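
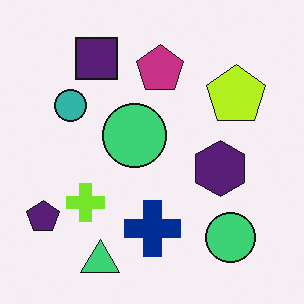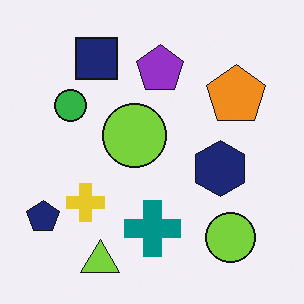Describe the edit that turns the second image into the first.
This is the original image hue-shifted slightly.

Every shape's color has rotated by the same amount around the hue wheel — a uniform hue shift.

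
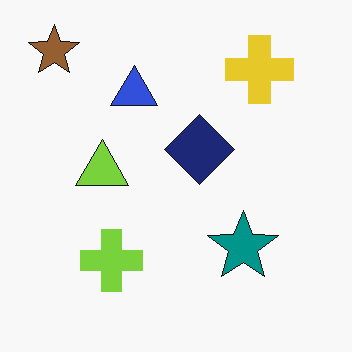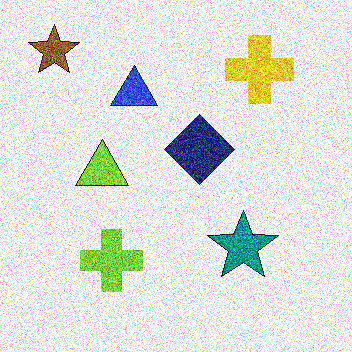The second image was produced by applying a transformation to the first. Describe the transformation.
The transformation is: degraded with strong gaussian noise.

Random speckle covers the whole image, including the flat background.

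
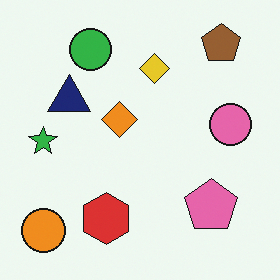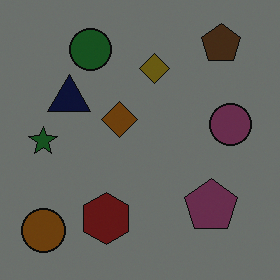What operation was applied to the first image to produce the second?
It was substantially darkened.

Every pixel — background and shapes alike — is uniformly darkened.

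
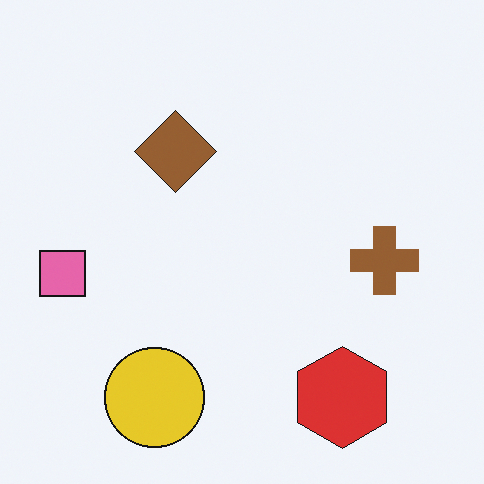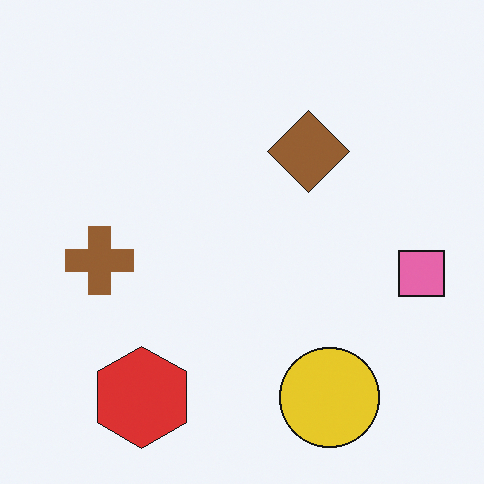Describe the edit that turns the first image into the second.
This is the original image flipped horizontally (left ↔ right).

The pink square is in the left of the first image and the right of the second — shapes on opposite sides of the vertical midline have swapped in a mirror flip.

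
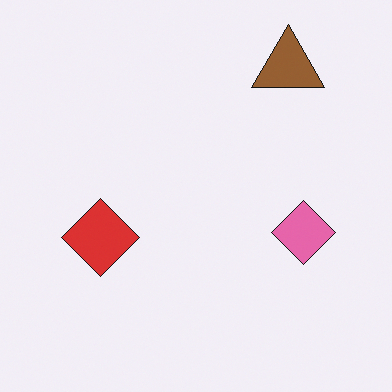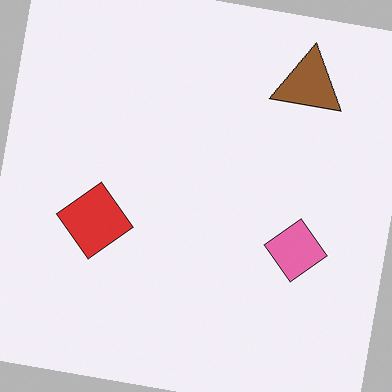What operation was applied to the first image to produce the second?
This is the original image rotated clockwise by a slight angle.

Every shape is tilted by the same angle and the image corners show triangular fill wedges — a whole-image rotation by a non-right angle.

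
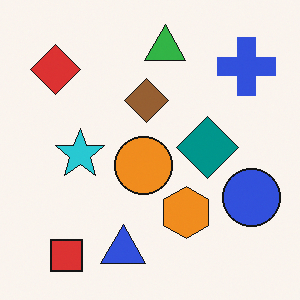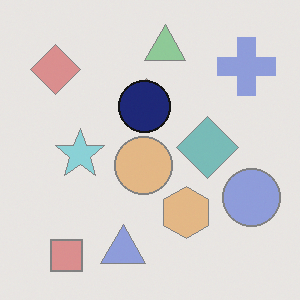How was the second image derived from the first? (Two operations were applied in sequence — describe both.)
The image was given much lower contrast, then overlaid with an additional navy circle.

Tones are pushed toward mid-grey across the whole image — a global contrast change. A navy circle appears in the second image that is absent from the first.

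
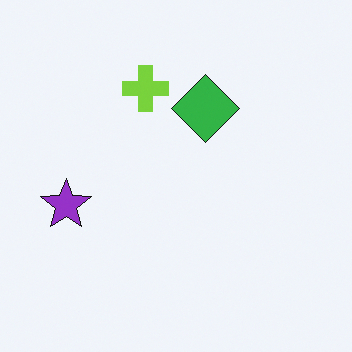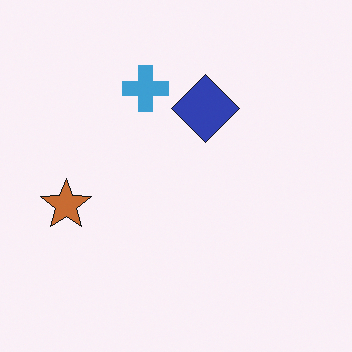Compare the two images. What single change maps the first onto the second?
This is the original image hue-shifted by a moderate amount.

Every shape's color has rotated by the same amount around the hue wheel — a uniform hue shift.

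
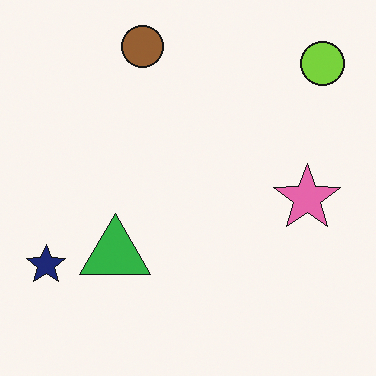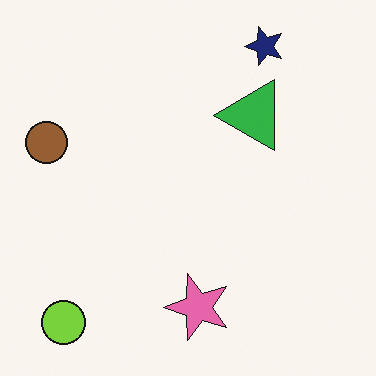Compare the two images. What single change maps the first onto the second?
It was transposed (reflected across the top-left ↔ bottom-right diagonal).

Shapes have swapped their row and column positions — what was in the top-right is now in the bottom-left — a diagonal reflection.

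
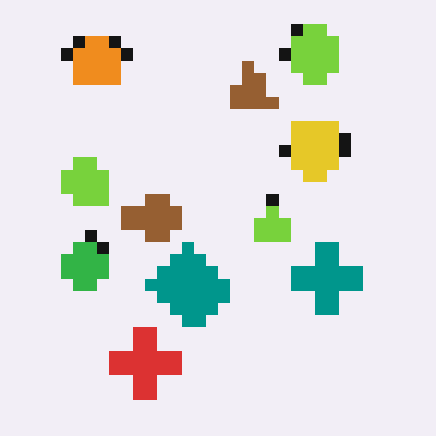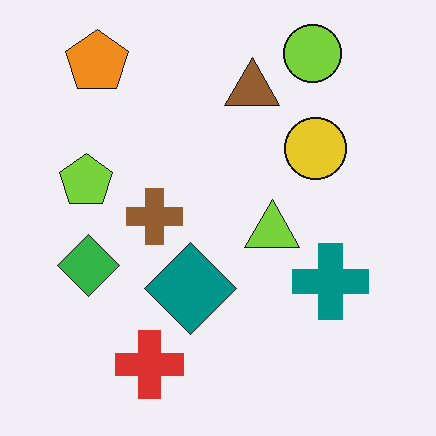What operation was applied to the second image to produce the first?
The image was heavily pixelated into large blocks.

Shapes are reduced to large square blocks; fine edges and outlines are lost — a downscale-then-upscale (mosaic) effect.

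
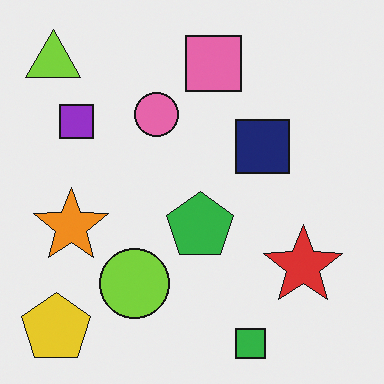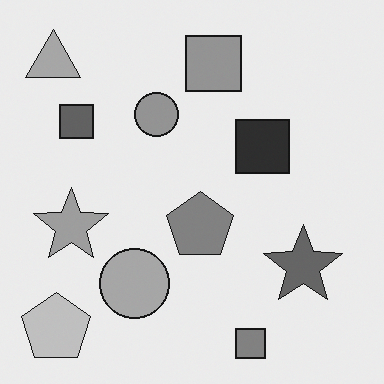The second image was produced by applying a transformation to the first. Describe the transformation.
The second image is the first converted to grayscale.

All color is removed — every shape is now a shade of grey.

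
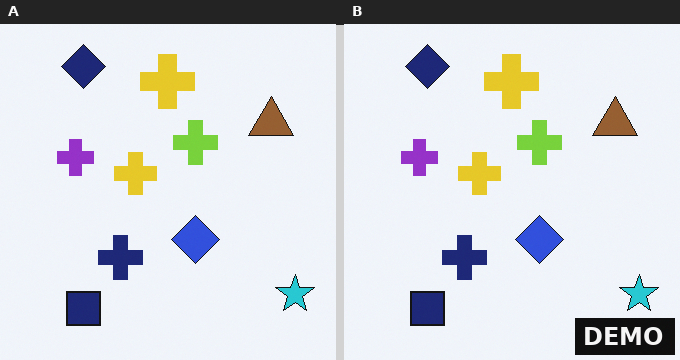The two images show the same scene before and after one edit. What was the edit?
The transformation is: watermarked with the text "DEMO" in the lower-right corner.

A dark label reading "DEMO" appears in the lower-right corner.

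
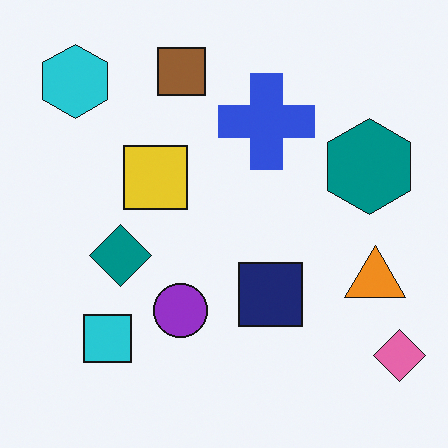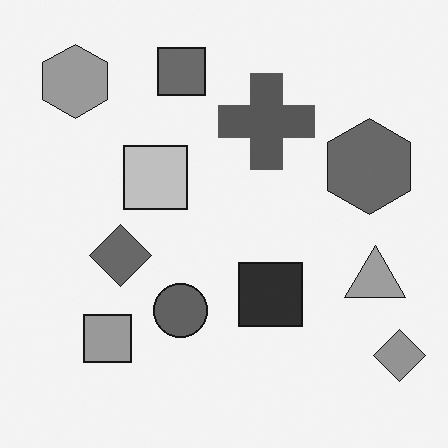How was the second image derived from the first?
The transformation is: converted to grayscale.

All color is removed — every shape is now a shade of grey.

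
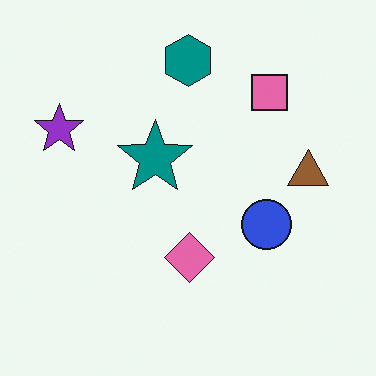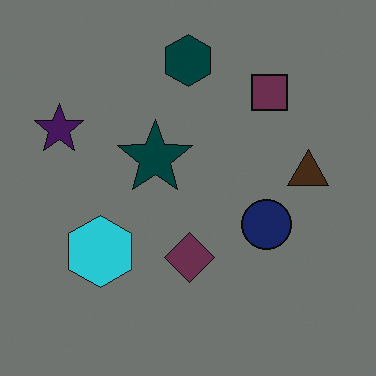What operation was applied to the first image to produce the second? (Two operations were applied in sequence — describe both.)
The second image is the first substantially darkened, then overlaid with an additional cyan hexagon.

Every pixel — background and shapes alike — is uniformly darkened. A cyan hexagon appears in the second image that is absent from the first.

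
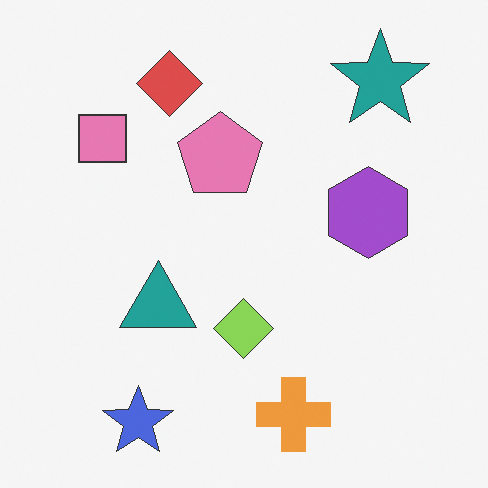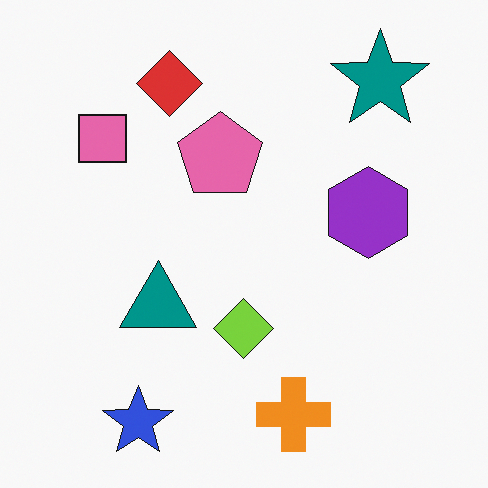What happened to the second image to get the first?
The first image is the second given slightly reduced contrast.

Tones are pushed toward mid-grey across the whole image — a global contrast change.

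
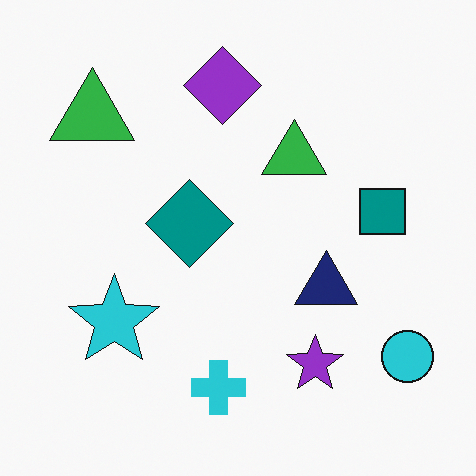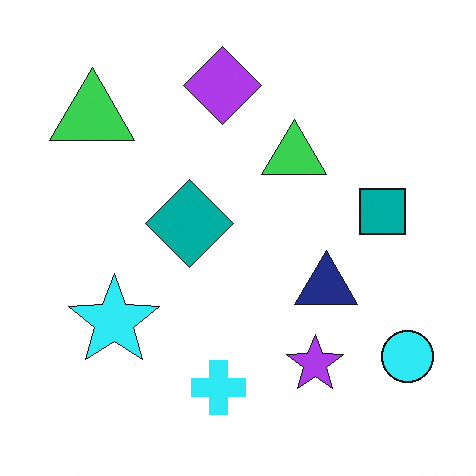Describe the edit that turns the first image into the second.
This is the original image brightened a little.

Every pixel — background and shapes alike — is uniformly brightened.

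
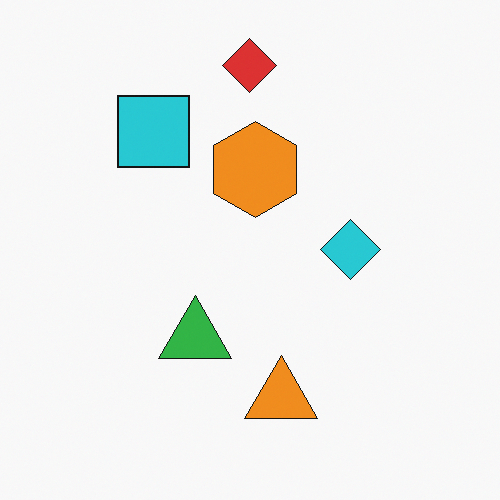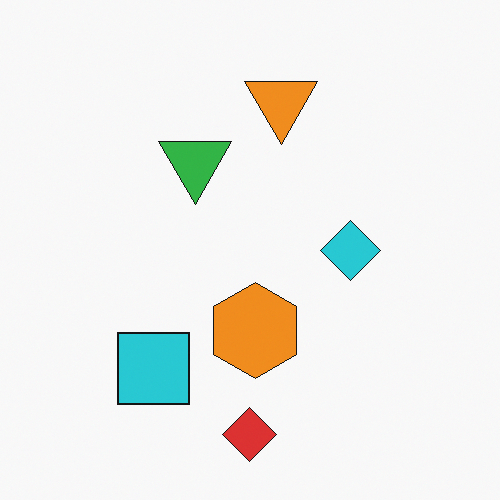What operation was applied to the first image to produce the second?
Flipped vertically (top ↔ bottom).

The red diamond is in the top of the first image and the bottom of the second — shapes on opposite sides of the horizontal midline have swapped in a mirror flip.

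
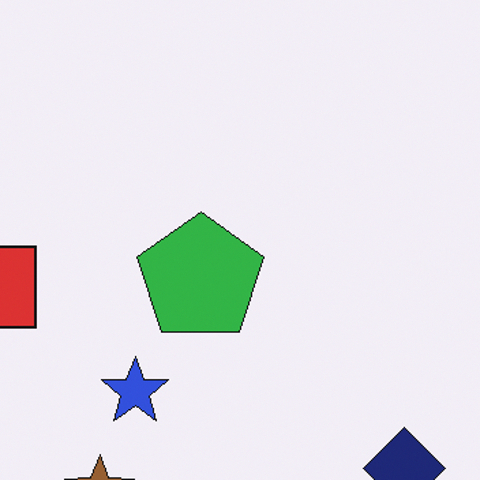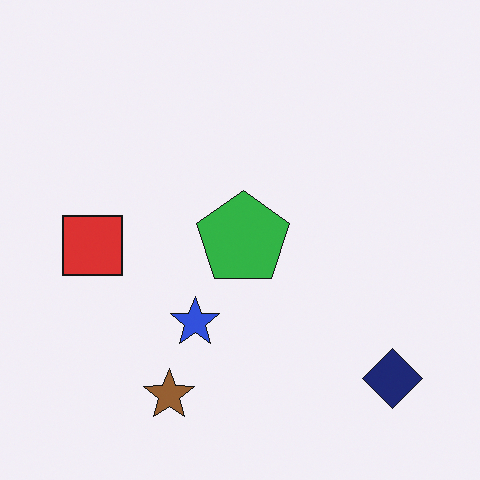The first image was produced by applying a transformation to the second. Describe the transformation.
The transformation is: cropped to a modestly smaller region and rescaled.

The visible shapes are larger and the field of view is narrower; shapes near the original edges may be partly or wholly outside the frame — a crop-and-rescale.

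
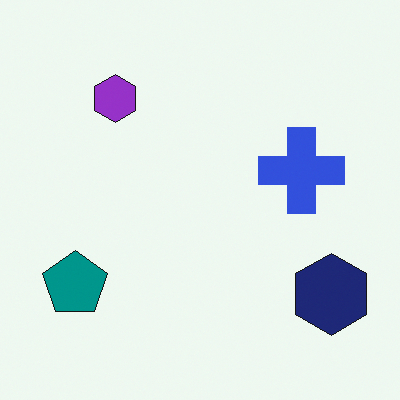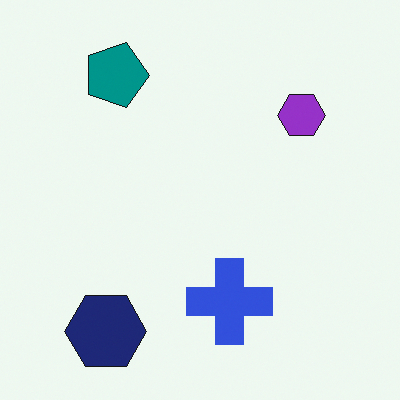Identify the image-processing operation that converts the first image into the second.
This is the original image rotated 90° clockwise.

The navy hexagon sits in the bottom-right of the first image and the bottom-left of the second — consistent with a whole-image 90° clockwise rotation.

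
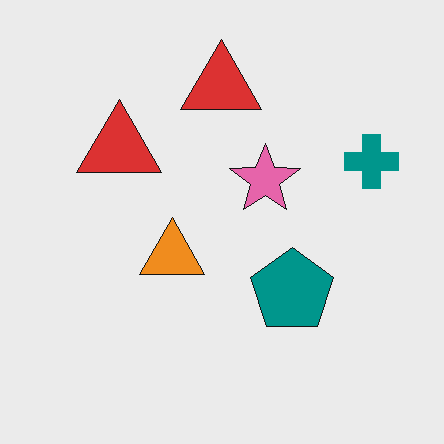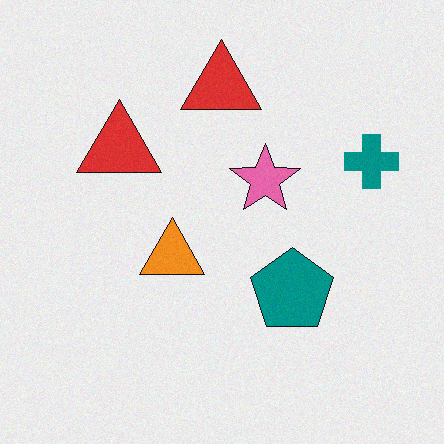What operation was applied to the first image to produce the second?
Degraded with subtle gaussian noise.

Random speckle covers the whole image, including the flat background.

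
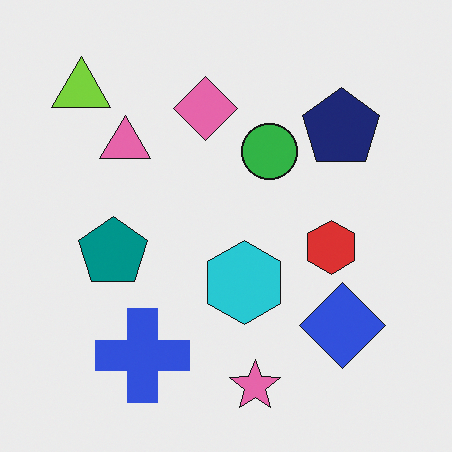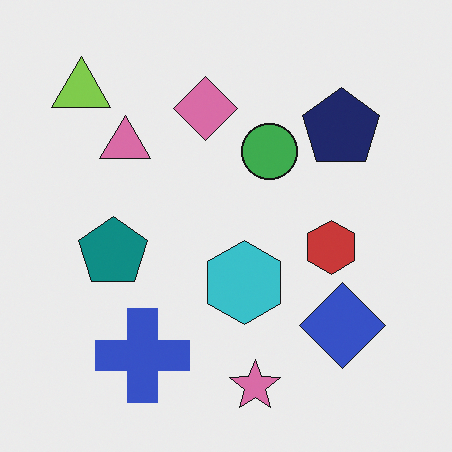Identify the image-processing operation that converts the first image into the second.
Slightly desaturated.

All colors are more muted and greyish — a global saturation change.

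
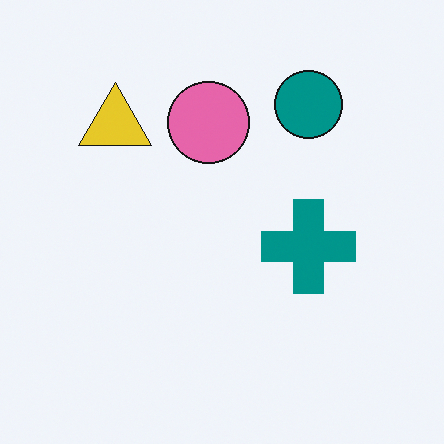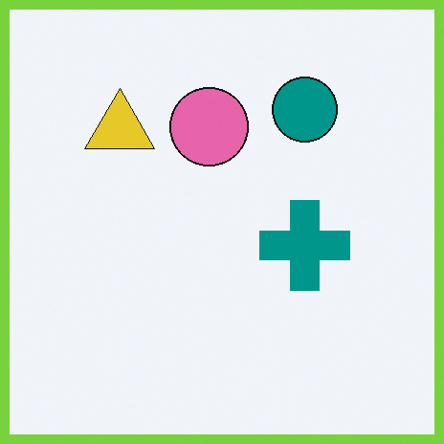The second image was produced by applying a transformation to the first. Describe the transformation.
It was framed with a lime border.

A solid lime frame runs around the edge of the second image, with the content slightly shrunk inside it.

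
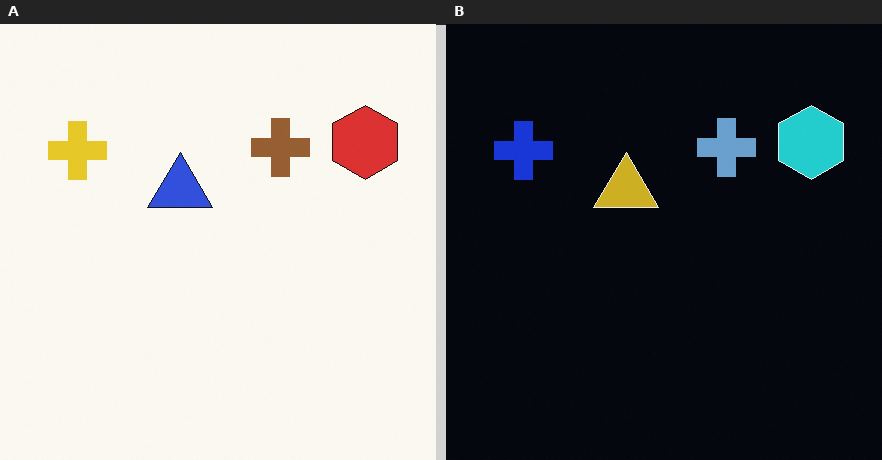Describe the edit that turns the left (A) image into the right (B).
It was color-inverted (negative).

The light background has become dark and every shape's color is its complement — a photographic negative.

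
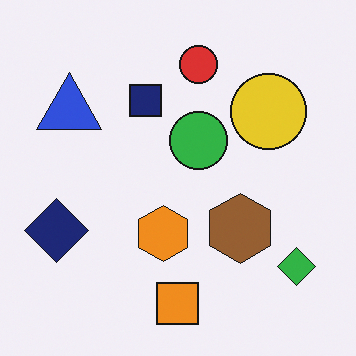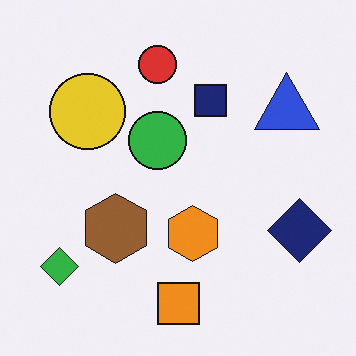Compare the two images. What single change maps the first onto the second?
Flipped horizontally (left ↔ right).

The navy diamond is in the left of the first image and the right of the second — shapes on opposite sides of the vertical midline have swapped in a mirror flip.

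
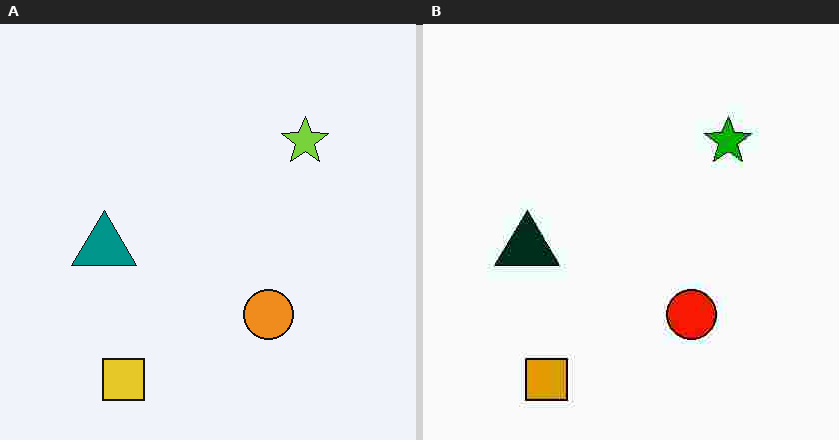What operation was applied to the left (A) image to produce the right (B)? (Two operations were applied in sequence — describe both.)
It was given much higher contrast, then heavily JPEG-compressed with obvious blocking artifacts.

Tones are pushed away from mid-grey across the whole image — a global contrast change. Blocky 8×8 compression artifacts appear around shape edges and the flat background shows ringing — characteristic JPEG degradation.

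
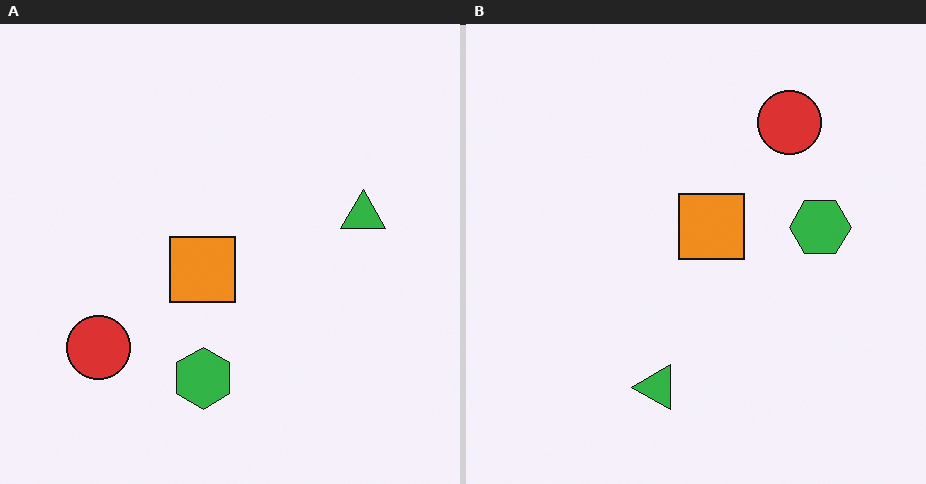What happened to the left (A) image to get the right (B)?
The transformation is: transposed (reflected across the top-left ↔ bottom-right diagonal).

Shapes have swapped their row and column positions — what was in the top-right is now in the bottom-left — a diagonal reflection.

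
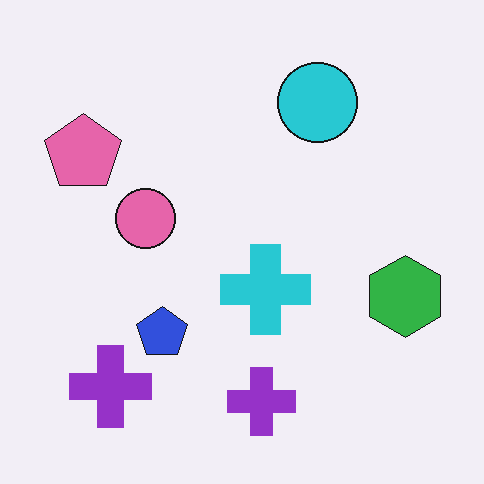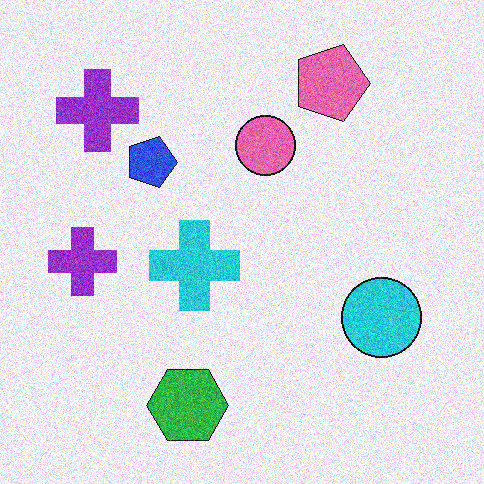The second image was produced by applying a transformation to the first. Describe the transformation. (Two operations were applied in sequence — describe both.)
The second image is the first degraded with moderate additive noise, then rotated 90° clockwise.

Random speckle covers the whole image, including the flat background. The pink pentagon sits in the top-left of the first image and the top-right of the second — consistent with a whole-image 90° clockwise rotation.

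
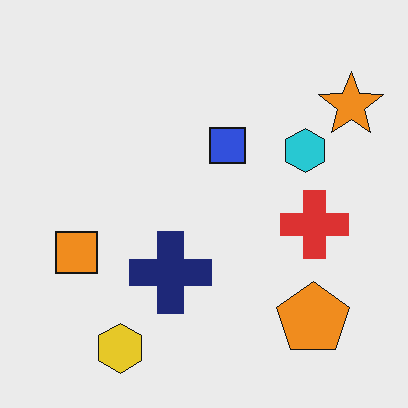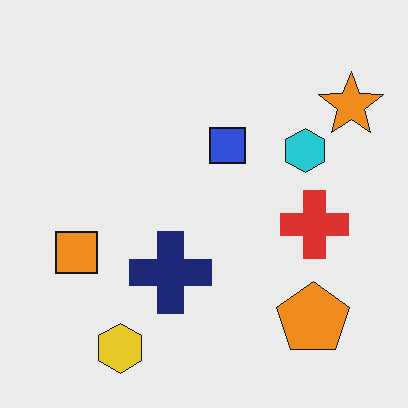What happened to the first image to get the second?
The transformation is: given moderate JPEG compression.

Blocky 8×8 compression artifacts appear around shape edges and the flat background shows ringing — characteristic JPEG degradation.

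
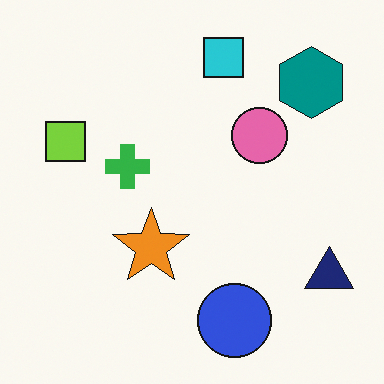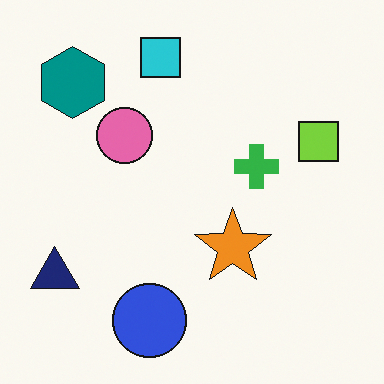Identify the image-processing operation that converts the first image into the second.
The transformation is: flipped horizontally (left ↔ right).

The navy triangle is in the bottom-right of the first image and the bottom-left of the second — shapes on opposite sides of the vertical midline have swapped in a mirror flip.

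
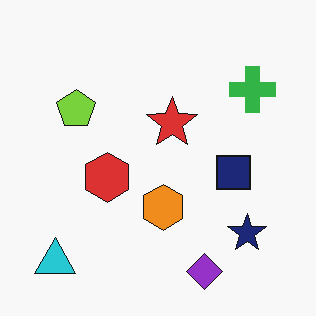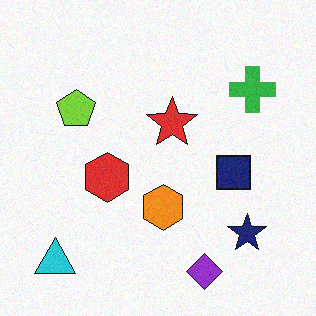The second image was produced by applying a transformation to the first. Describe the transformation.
The image was degraded with a light layer of grain.

Random speckle covers the whole image, including the flat background.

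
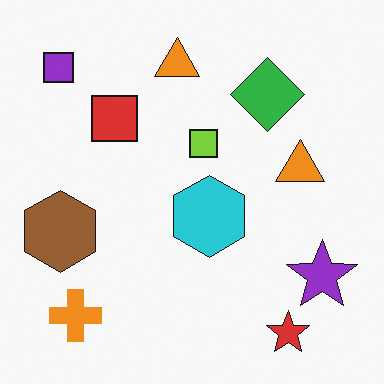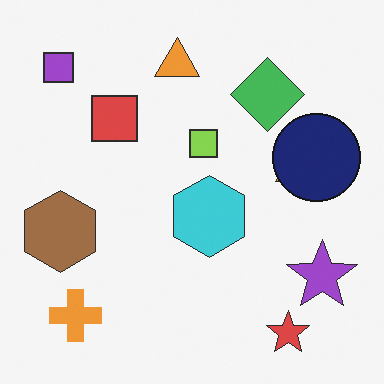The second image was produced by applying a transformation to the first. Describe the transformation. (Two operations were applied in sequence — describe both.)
It was given slightly reduced contrast, then overlaid with an additional navy circle.

Tones are pushed toward mid-grey across the whole image — a global contrast change. A navy circle appears in the second image that is absent from the first.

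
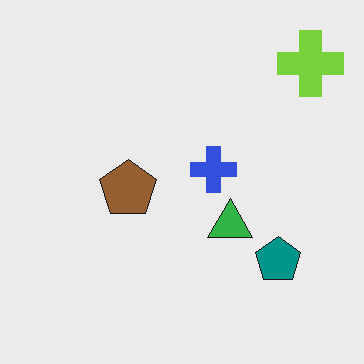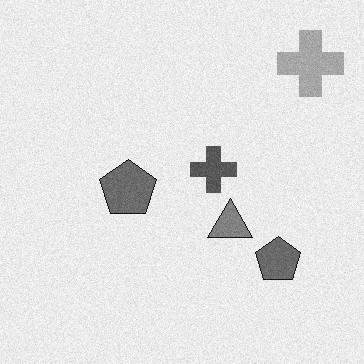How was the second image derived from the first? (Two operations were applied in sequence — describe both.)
It was degraded with light additive noise, then converted to grayscale.

Random speckle covers the whole image, including the flat background. All color is removed — every shape is now a shade of grey.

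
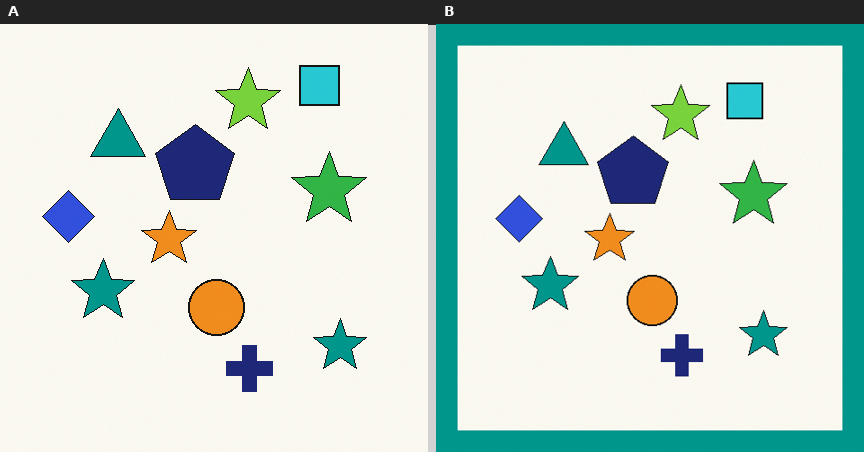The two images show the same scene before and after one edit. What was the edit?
It was framed with a teal border.

A solid teal frame runs around the edge of the right (B) image, with the content slightly shrunk inside it.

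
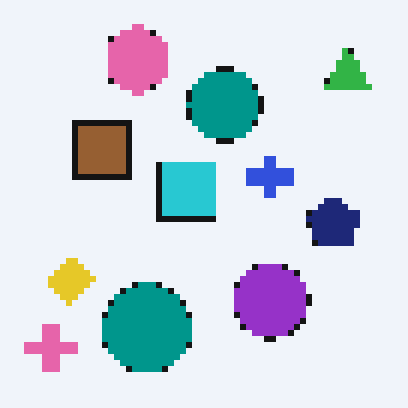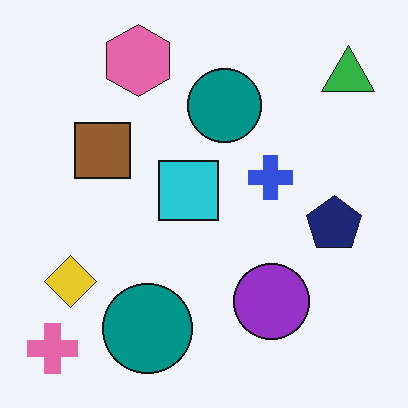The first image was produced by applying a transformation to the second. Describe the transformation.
This is the original image pixelated into visible square blocks.

Shapes are reduced to large square blocks; fine edges and outlines are lost — a downscale-then-upscale (mosaic) effect.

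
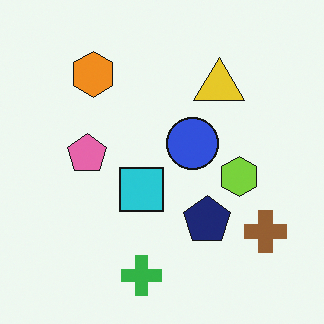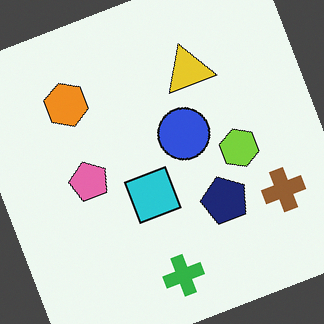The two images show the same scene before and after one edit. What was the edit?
The transformation is: rotated counter-clockwise by a moderate amount.

Every shape is tilted by the same angle and the image corners show triangular fill wedges — a whole-image rotation by a non-right angle.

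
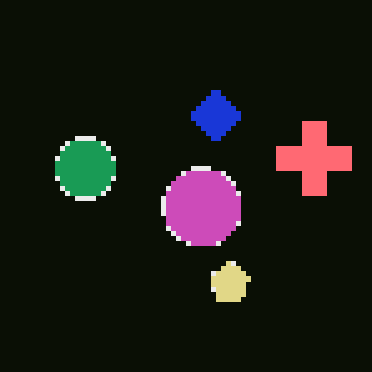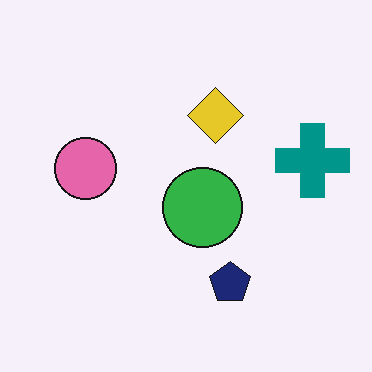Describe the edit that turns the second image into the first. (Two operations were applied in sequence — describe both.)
It was mildly pixelated, then color-inverted (negative).

Shapes are reduced to large square blocks; fine edges and outlines are lost — a downscale-then-upscale (mosaic) effect. The light background has become dark and every shape's color is its complement — a photographic negative.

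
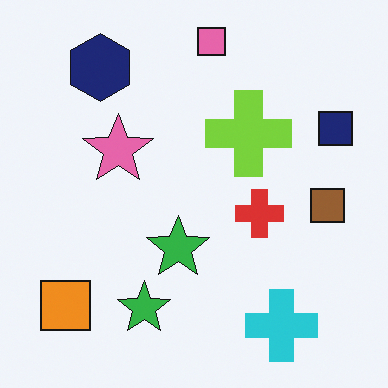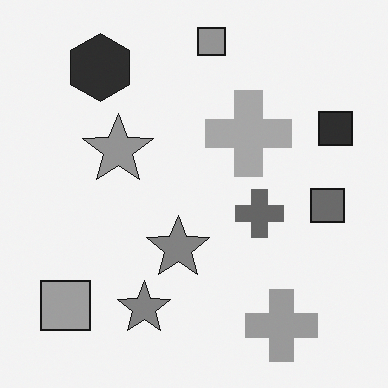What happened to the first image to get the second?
Converted to grayscale.

All color is removed — every shape is now a shade of grey.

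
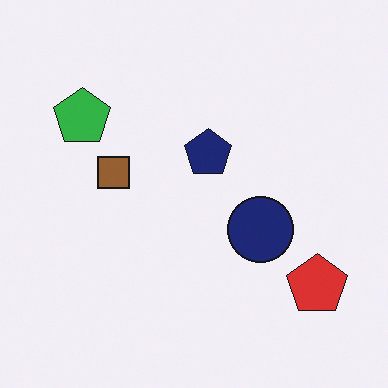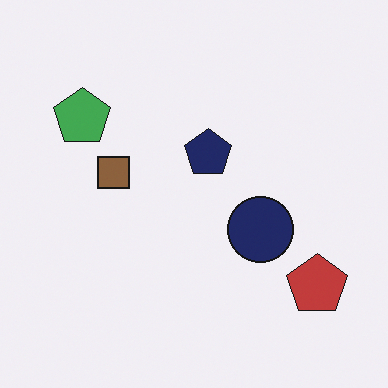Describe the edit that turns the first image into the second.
The image was slightly desaturated.

All colors are more muted and greyish — a global saturation change.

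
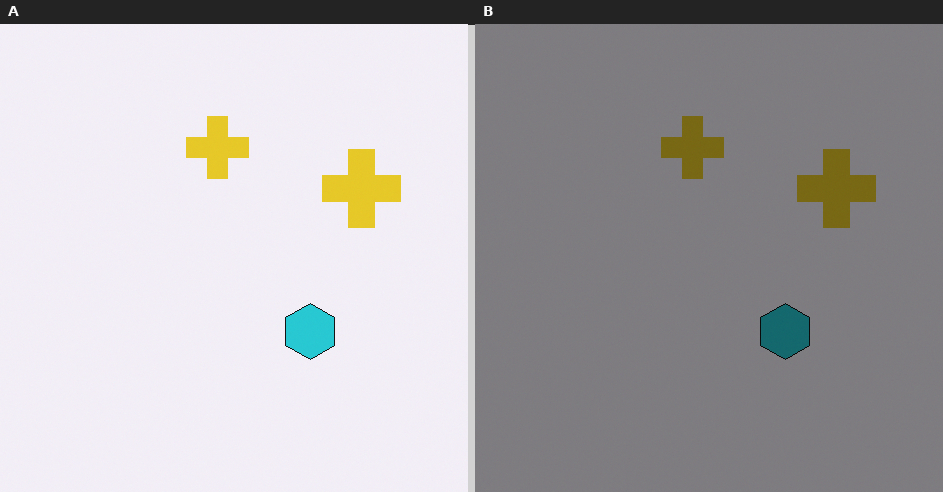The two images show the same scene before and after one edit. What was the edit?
This is the original image noticeably darkened.

Every pixel — background and shapes alike — is uniformly darkened.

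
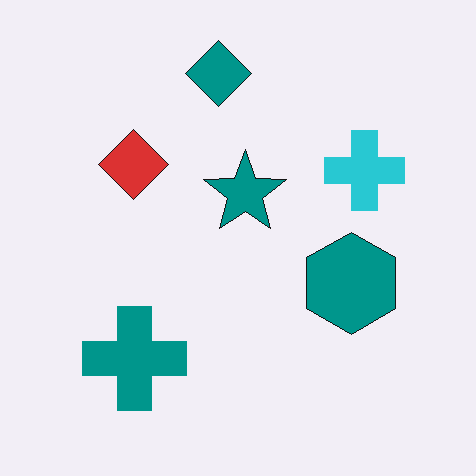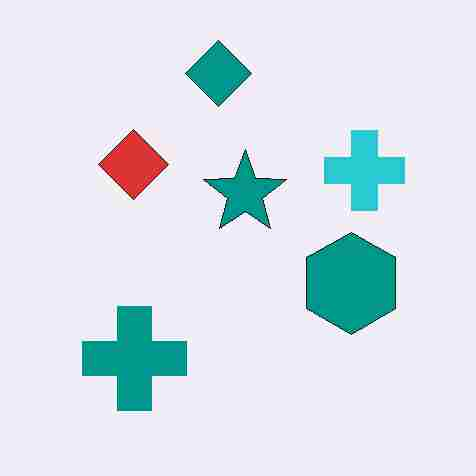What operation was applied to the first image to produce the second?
The transformation is: heavily JPEG-compressed with obvious blocking artifacts.

Blocky 8×8 compression artifacts appear around shape edges and the flat background shows ringing — characteristic JPEG degradation.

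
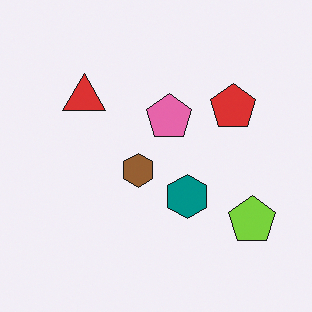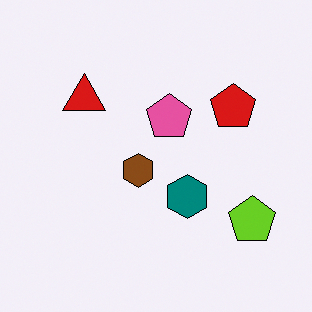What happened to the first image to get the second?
The image was given slightly increased contrast.

Tones are pushed away from mid-grey across the whole image — a global contrast change.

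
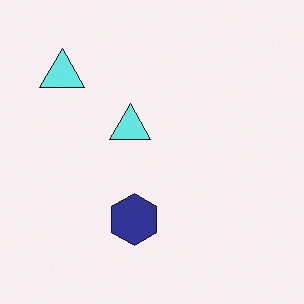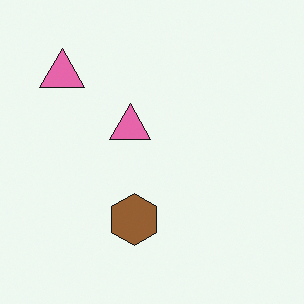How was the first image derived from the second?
This is the original image hue-shifted through roughly half the color wheel.

Every shape's color has rotated by the same amount around the hue wheel — a uniform hue shift.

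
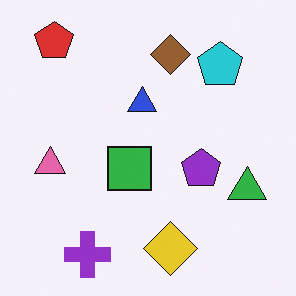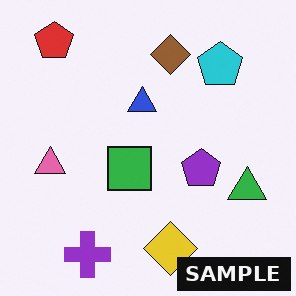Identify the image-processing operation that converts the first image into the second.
Watermarked with the text "SAMPLE" in the lower-right corner.

A dark label reading "SAMPLE" appears in the lower-right corner.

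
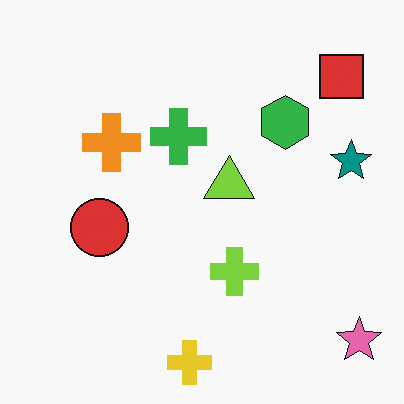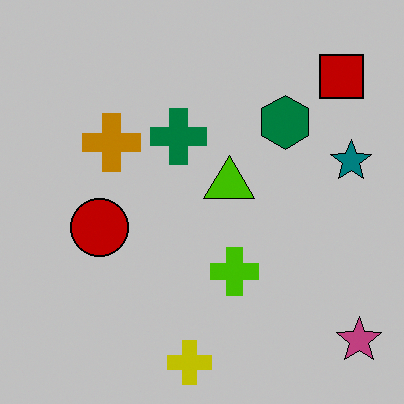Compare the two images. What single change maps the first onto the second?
Aggressively posterized.

Each flat color has snapped to a coarser quantized level — most visibly, the near-white background has dropped to a flat grey.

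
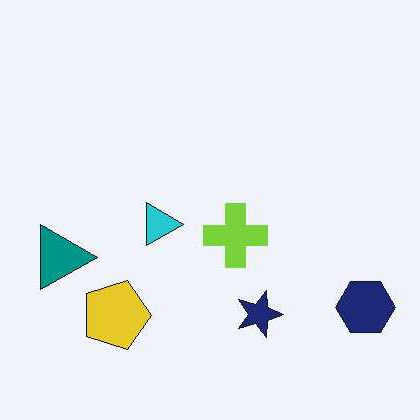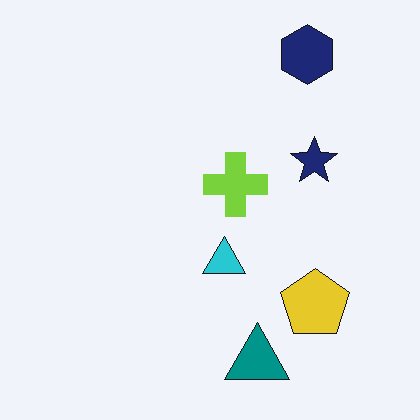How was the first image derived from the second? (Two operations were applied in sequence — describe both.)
The first image is the second JPEG-compressed with visible artifacts, then rotated 90° clockwise.

Blocky 8×8 compression artifacts appear around shape edges and the flat background shows ringing — characteristic JPEG degradation. The navy hexagon sits in the top-right of the second image and the bottom-right of the first — consistent with a whole-image 90° clockwise rotation.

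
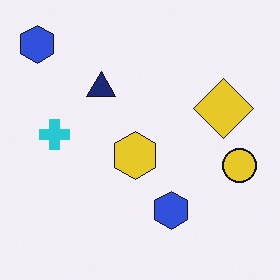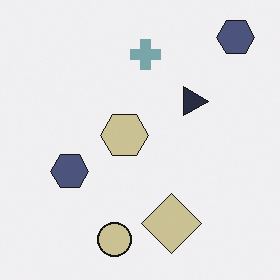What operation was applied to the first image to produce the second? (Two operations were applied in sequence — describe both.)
It was rotated 90° clockwise, then made much more muted (saturation change).

The yellow circle sits in the right of the first image and the bottom of the second — consistent with a whole-image 90° clockwise rotation. All colors are more muted and greyish — a global saturation change.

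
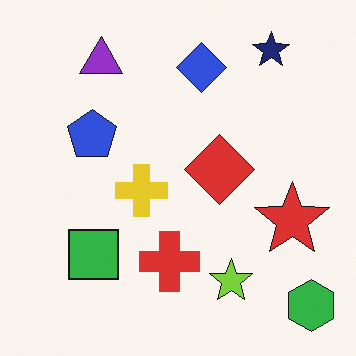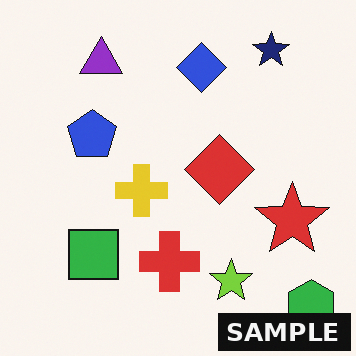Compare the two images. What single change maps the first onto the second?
The transformation is: watermarked with the text "SAMPLE" in the lower-right corner.

A dark label reading "SAMPLE" appears in the lower-right corner.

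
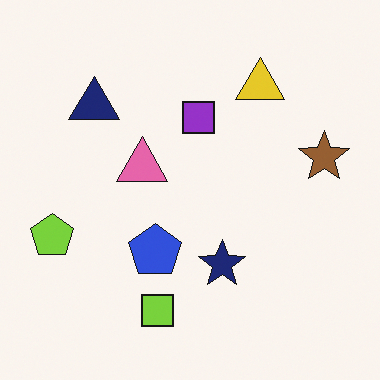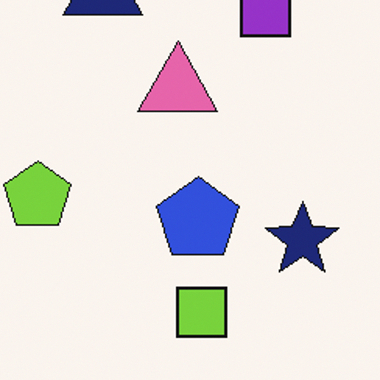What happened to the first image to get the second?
Cropped slightly and scaled back up.

The visible shapes are larger and the field of view is narrower; shapes near the original edges may be partly or wholly outside the frame — a crop-and-rescale.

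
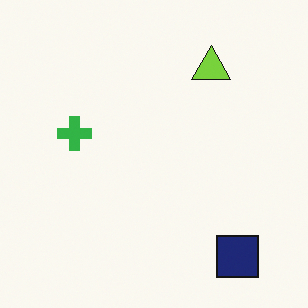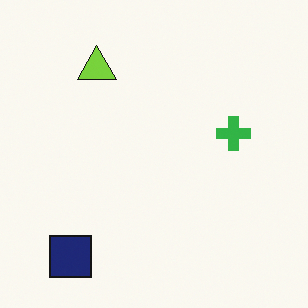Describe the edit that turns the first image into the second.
Flipped horizontally (left ↔ right).

The navy square is in the bottom-right of the first image and the bottom-left of the second — shapes on opposite sides of the vertical midline have swapped in a mirror flip.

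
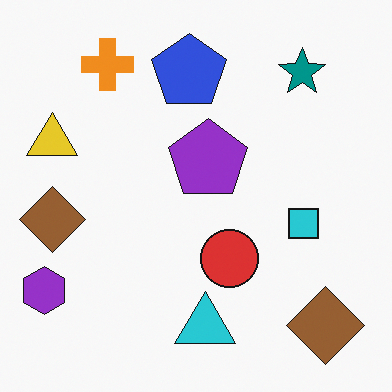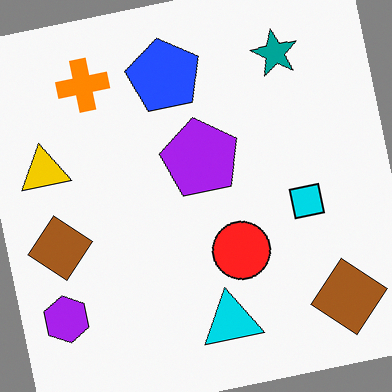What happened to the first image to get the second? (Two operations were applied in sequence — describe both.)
It was slightly oversaturated, then rotated counter-clockwise by a slight angle.

All colors are more vivid — a global saturation change. Every shape is tilted by the same angle and the image corners show triangular fill wedges — a whole-image rotation by a non-right angle.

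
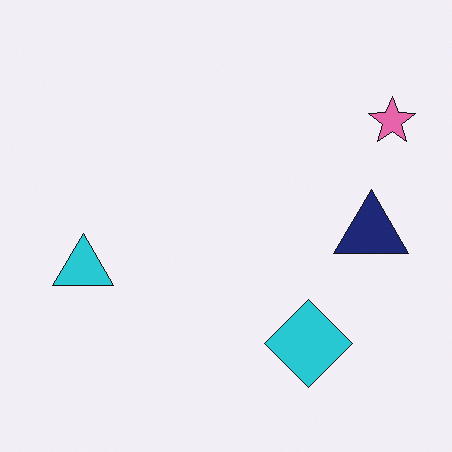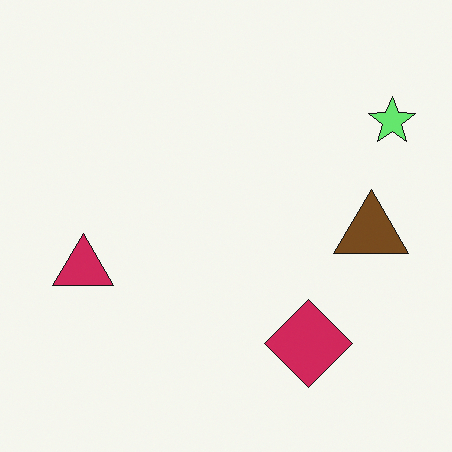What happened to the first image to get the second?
This is the original image hue-shifted by a large amount.

Every shape's color has rotated by the same amount around the hue wheel — a uniform hue shift.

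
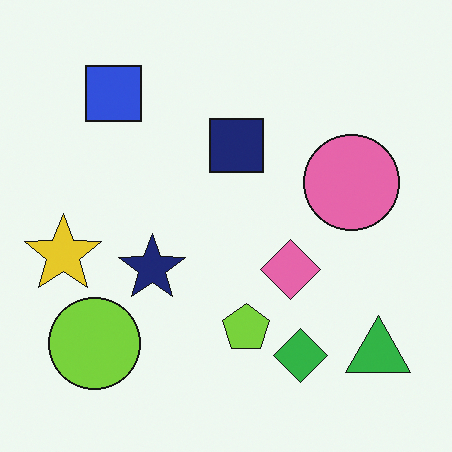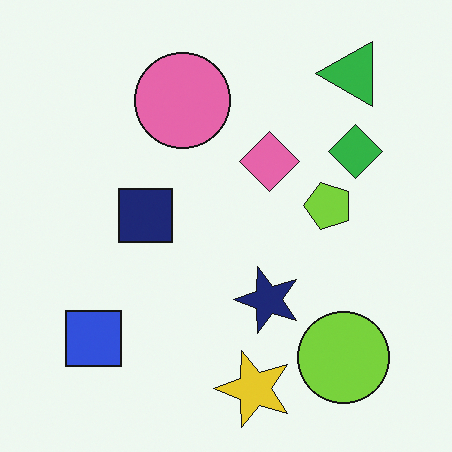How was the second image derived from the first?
The transformation is: rotated 90° counter-clockwise.

The green triangle sits in the bottom-right of the first image and the top-right of the second — consistent with a whole-image 90° counter-clockwise rotation.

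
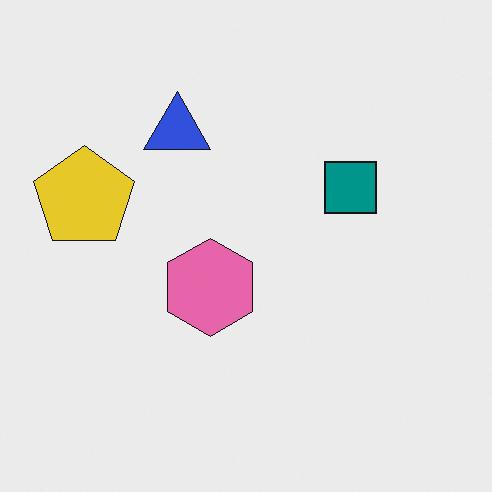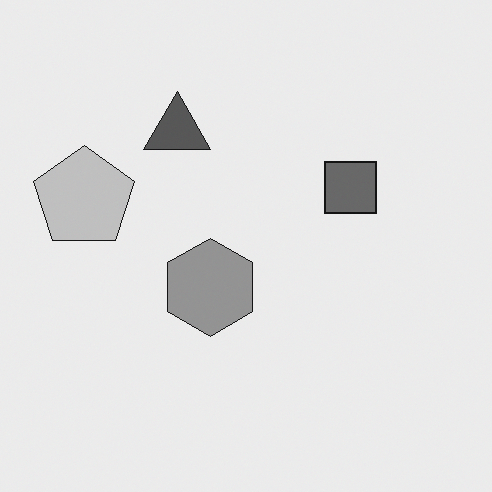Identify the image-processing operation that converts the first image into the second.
The transformation is: converted to grayscale.

All color is removed — every shape is now a shade of grey.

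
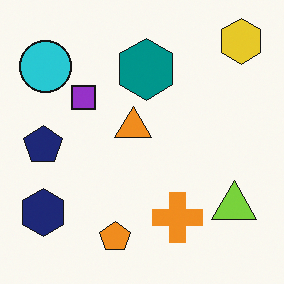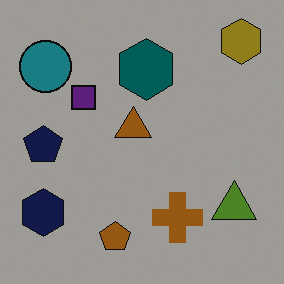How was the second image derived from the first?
The second image is the first noticeably darkened.

Every pixel — background and shapes alike — is uniformly darkened.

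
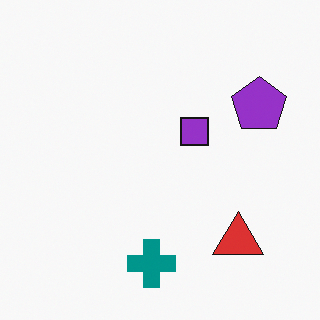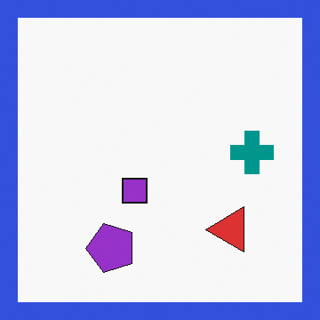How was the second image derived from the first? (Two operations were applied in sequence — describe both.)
The second image is the first transposed (reflected across the top-left ↔ bottom-right diagonal), then framed with a blue border.

Shapes have swapped their row and column positions — what was in the top-right is now in the bottom-left — a diagonal reflection. A solid blue frame runs around the edge of the second image, with the content slightly shrunk inside it.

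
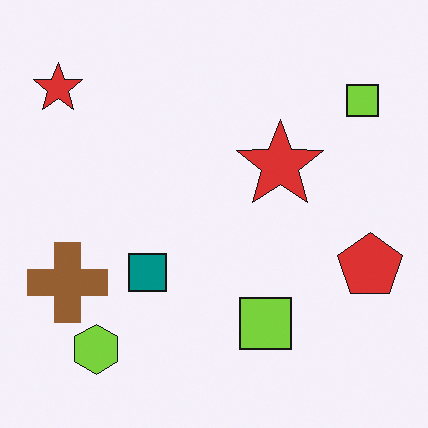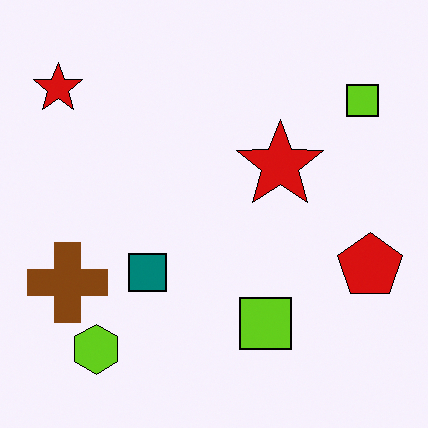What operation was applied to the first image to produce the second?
The image was given slightly increased contrast.

Tones are pushed away from mid-grey across the whole image — a global contrast change.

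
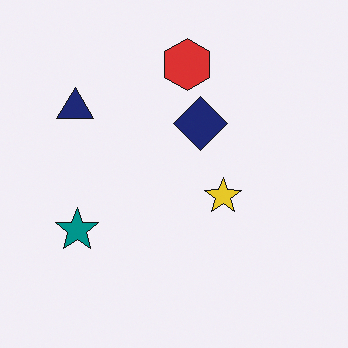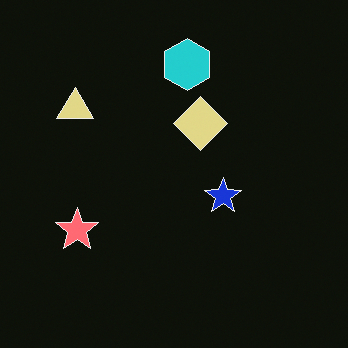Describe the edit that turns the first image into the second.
The second image is the first color-inverted (negative).

The light background has become dark and every shape's color is its complement — a photographic negative.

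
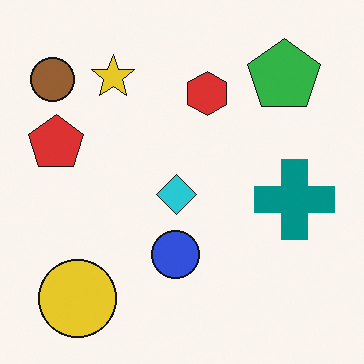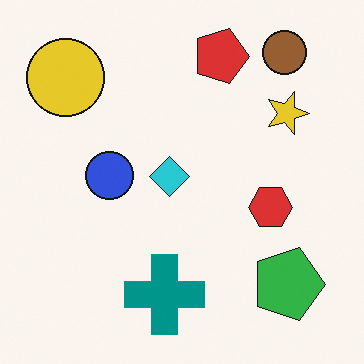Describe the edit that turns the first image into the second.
It was rotated 90° clockwise.

The brown circle sits in the top-left of the first image and the top-right of the second — consistent with a whole-image 90° clockwise rotation.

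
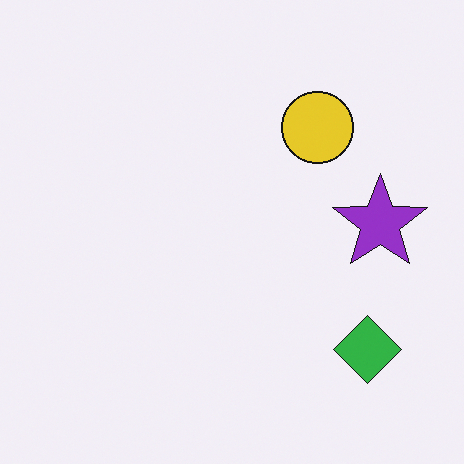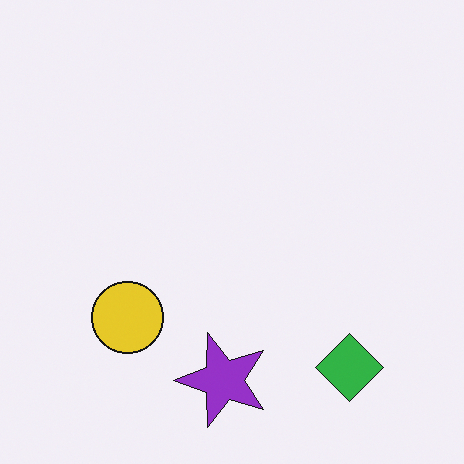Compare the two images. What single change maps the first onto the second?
It was transposed (reflected across the top-left ↔ bottom-right diagonal).

Shapes have swapped their row and column positions — what was in the top-right is now in the bottom-left — a diagonal reflection.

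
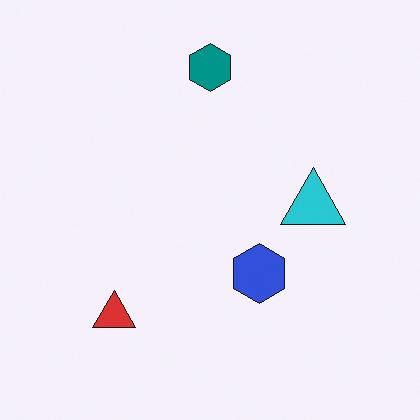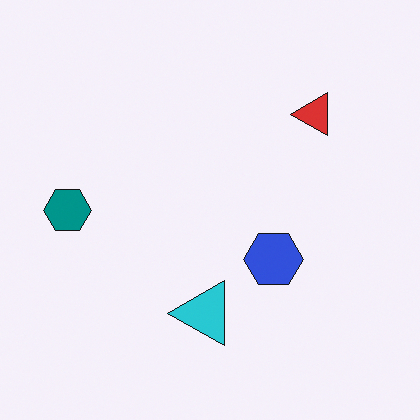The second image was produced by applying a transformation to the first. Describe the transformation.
Transposed (reflected across the top-left ↔ bottom-right diagonal).

Shapes have swapped their row and column positions — what was in the top-right is now in the bottom-left — a diagonal reflection.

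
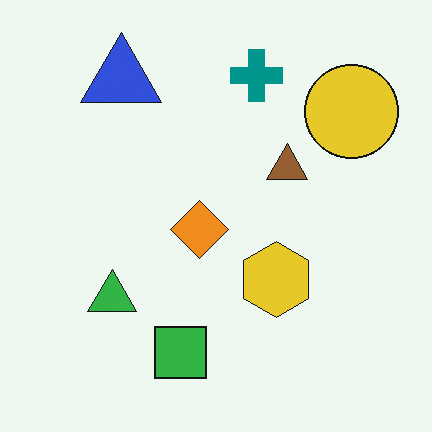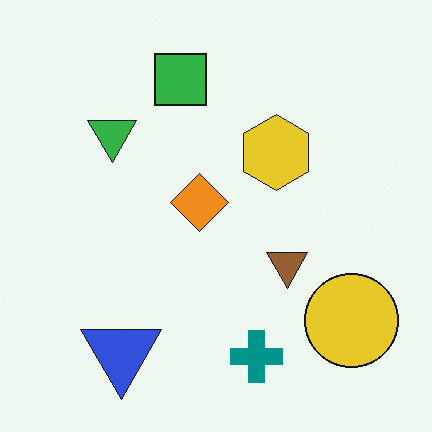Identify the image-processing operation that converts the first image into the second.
The image was flipped vertically (top ↔ bottom).

The teal cross is in the top of the first image and the bottom of the second — shapes on opposite sides of the horizontal midline have swapped in a mirror flip.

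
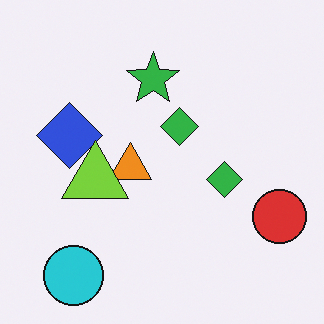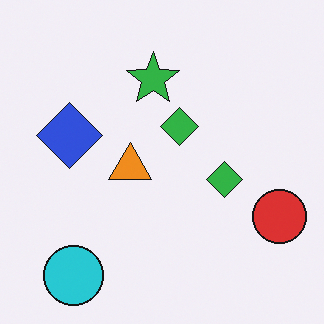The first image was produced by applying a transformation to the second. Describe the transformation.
The first image is the second overlaid with an additional lime triangle.

A lime triangle appears in the first image that is absent from the second.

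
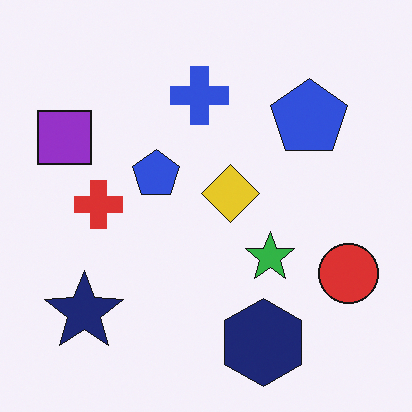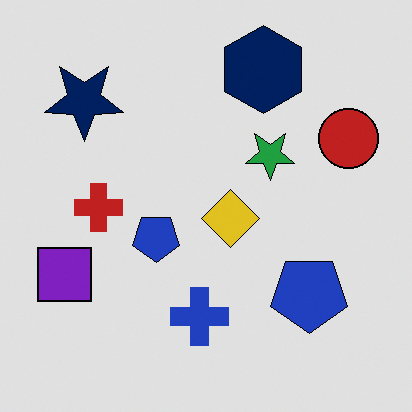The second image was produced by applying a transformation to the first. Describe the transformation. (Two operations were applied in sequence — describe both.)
This is the original image flipped vertically (top ↔ bottom), then posterized to a reduced palette.

The navy hexagon is in the bottom of the first image and the top of the second — shapes on opposite sides of the horizontal midline have swapped in a mirror flip. Each flat color has snapped to a coarser quantized level — most visibly, the near-white background has dropped to a flat grey.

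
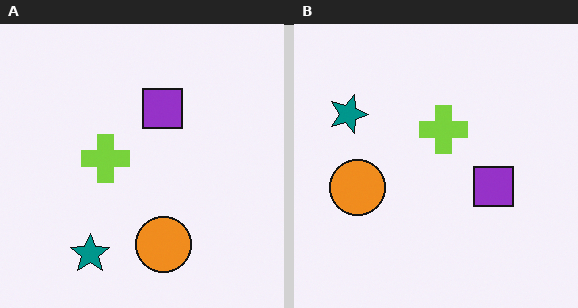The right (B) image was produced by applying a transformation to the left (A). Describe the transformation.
The transformation is: rotated 90° clockwise.

The teal star sits in the bottom-left of the left (A) image and the top-left of the right (B) — consistent with a whole-image 90° clockwise rotation.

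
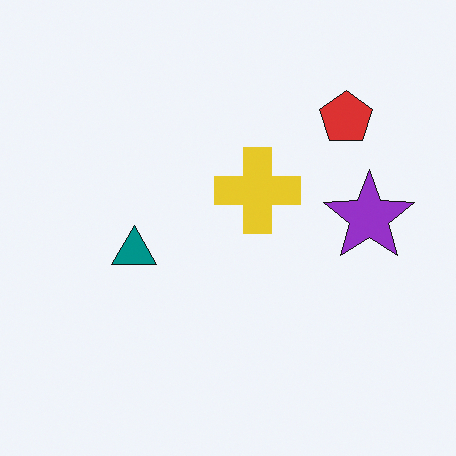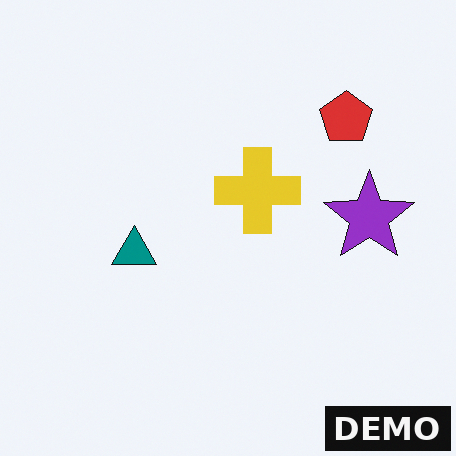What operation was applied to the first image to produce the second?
The second image is the first watermarked with the text "DEMO" in the lower-right corner.

A dark label reading "DEMO" appears in the lower-right corner.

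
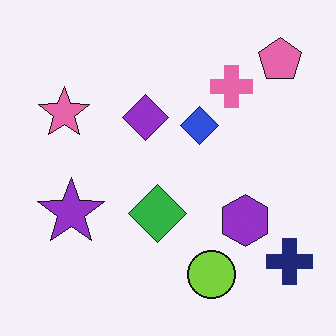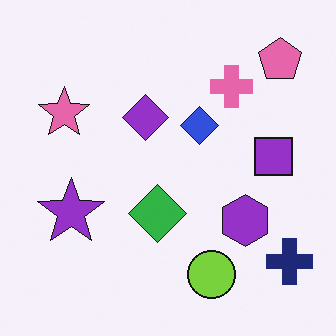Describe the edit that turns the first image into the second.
The second image is the first overlaid with an additional purple square.

A purple square appears in the second image that is absent from the first.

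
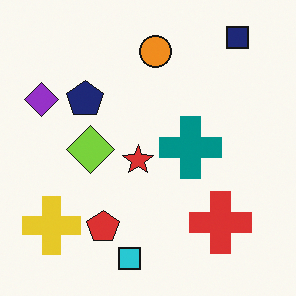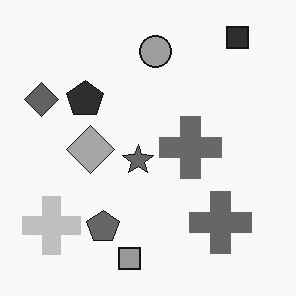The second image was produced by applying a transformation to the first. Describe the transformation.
It was converted to grayscale.

All color is removed — every shape is now a shade of grey.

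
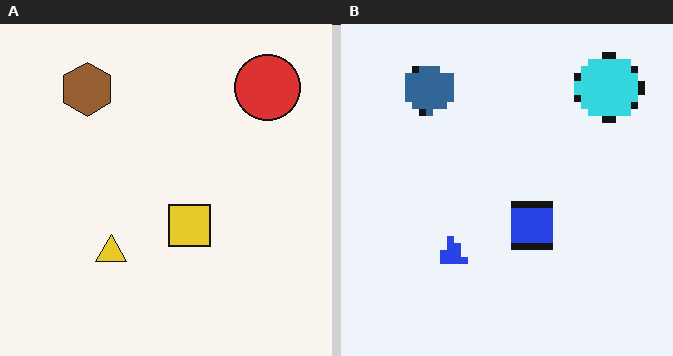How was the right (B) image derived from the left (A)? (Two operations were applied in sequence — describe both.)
The right (B) image is the left (A) hue-shifted through roughly half the color wheel, then moderately pixelated.

Every shape's color has rotated by the same amount around the hue wheel — a uniform hue shift. Shapes are reduced to large square blocks; fine edges and outlines are lost — a downscale-then-upscale (mosaic) effect.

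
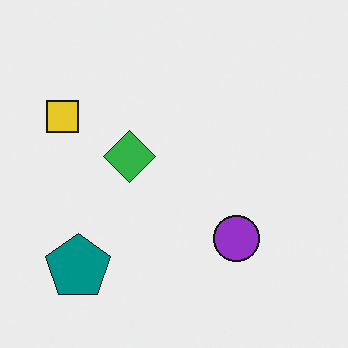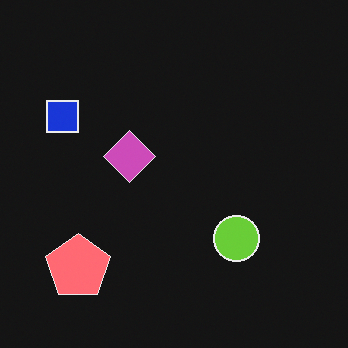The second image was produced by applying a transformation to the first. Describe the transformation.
It was color-inverted (negative).

The light background has become dark and every shape's color is its complement — a photographic negative.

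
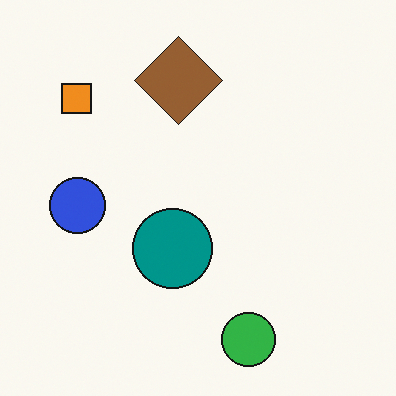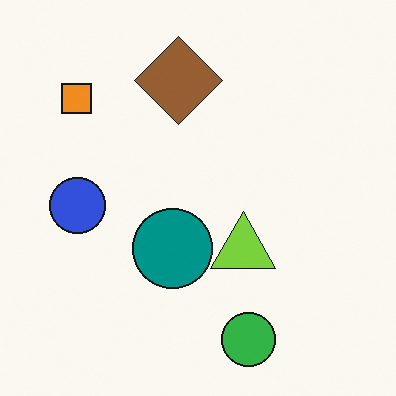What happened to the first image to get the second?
Overlaid with an additional lime triangle.

A lime triangle appears in the second image that is absent from the first.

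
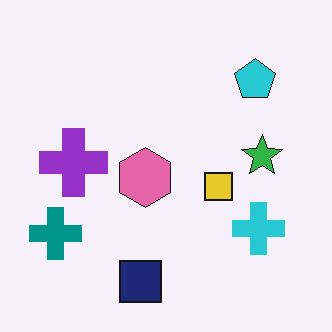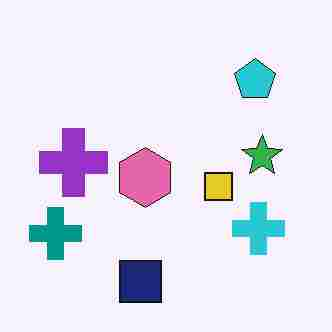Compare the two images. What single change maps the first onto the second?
Heavily JPEG-compressed with obvious blocking artifacts.

Blocky 8×8 compression artifacts appear around shape edges and the flat background shows ringing — characteristic JPEG degradation.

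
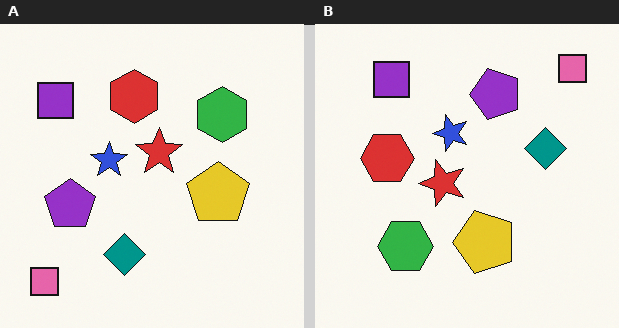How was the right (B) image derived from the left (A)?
The transformation is: transposed (reflected across the top-left ↔ bottom-right diagonal).

Shapes have swapped their row and column positions — what was in the top-right is now in the bottom-left — a diagonal reflection.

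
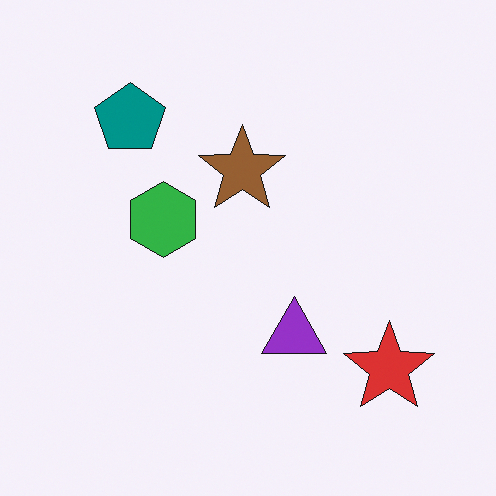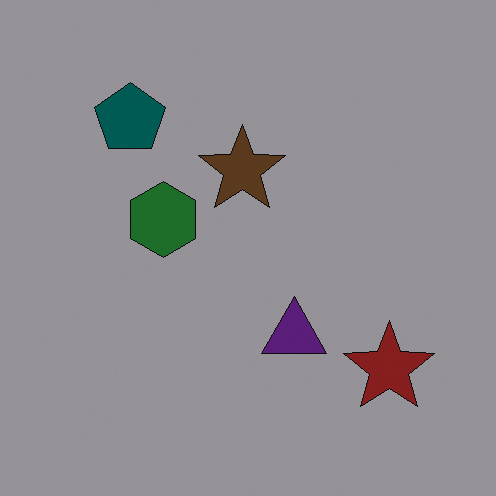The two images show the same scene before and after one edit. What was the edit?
Substantially darkened.

Every pixel — background and shapes alike — is uniformly darkened.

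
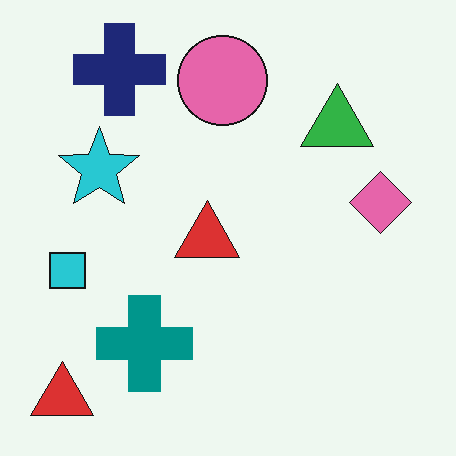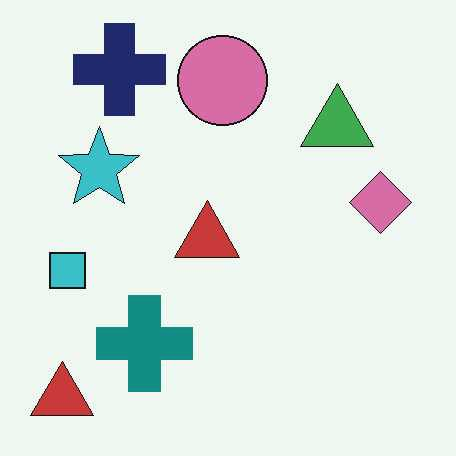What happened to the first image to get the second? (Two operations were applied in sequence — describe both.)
This is the original image JPEG-compressed with visible artifacts, then slightly desaturated.

Blocky 8×8 compression artifacts appear around shape edges and the flat background shows ringing — characteristic JPEG degradation. All colors are more muted and greyish — a global saturation change.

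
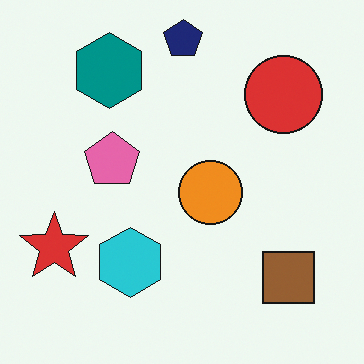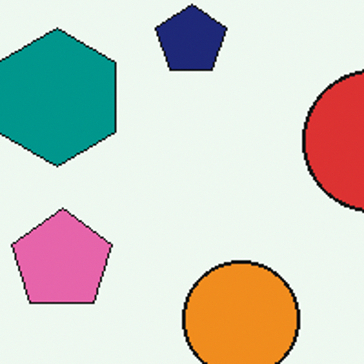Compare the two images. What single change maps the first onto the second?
The transformation is: cropped tightly and scaled back up.

The visible shapes are larger and the field of view is narrower; shapes near the original edges may be partly or wholly outside the frame — a crop-and-rescale.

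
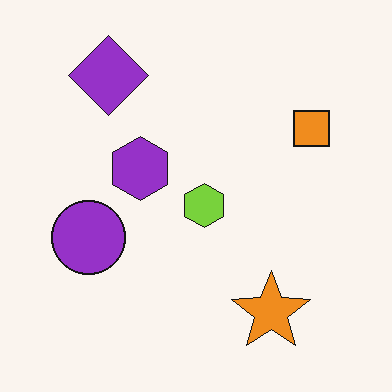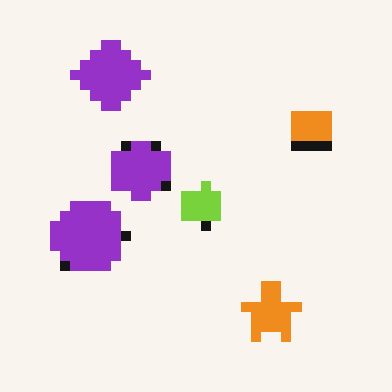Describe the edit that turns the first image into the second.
This is the original image coarsely pixelated.

Shapes are reduced to large square blocks; fine edges and outlines are lost — a downscale-then-upscale (mosaic) effect.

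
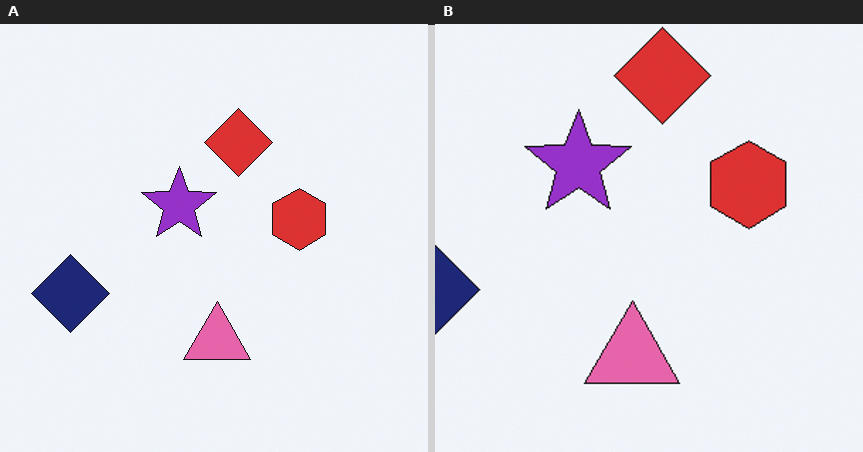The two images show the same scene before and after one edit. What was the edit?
It was cropped to a modestly smaller region and rescaled.

The visible shapes are larger and the field of view is narrower; shapes near the original edges may be partly or wholly outside the frame — a crop-and-rescale.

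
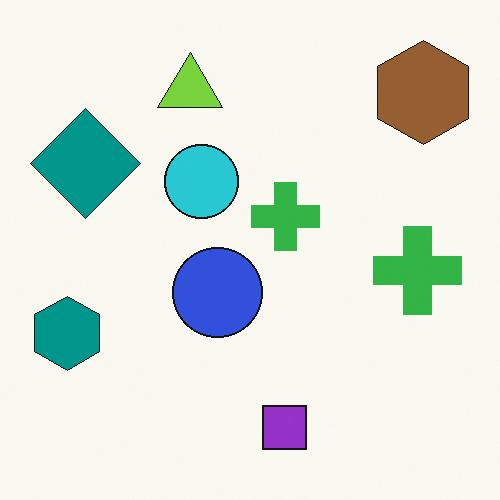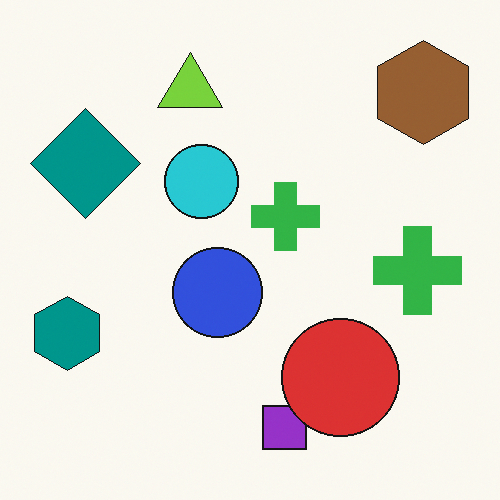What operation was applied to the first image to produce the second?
It was overlaid with an additional red circle.

A red circle appears in the second image that is absent from the first.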